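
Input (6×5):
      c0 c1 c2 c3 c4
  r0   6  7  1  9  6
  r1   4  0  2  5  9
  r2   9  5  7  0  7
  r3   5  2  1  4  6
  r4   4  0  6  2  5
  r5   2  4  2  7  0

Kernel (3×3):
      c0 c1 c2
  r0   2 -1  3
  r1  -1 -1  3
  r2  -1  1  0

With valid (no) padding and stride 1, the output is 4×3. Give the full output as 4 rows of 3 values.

Output[0,0]: The receptive field on the input at this output position is [6 7 1 / 4 0 2 / 9 5 7]. Elementwise product with the kernel and sum: 6·2 + 7·-1 + 1·3 + 4·-1 + 0·-1 + 2·3 + 9·-1 + 5·1.
Output[0,1]: The receptive field on the input at this output position is [7 1 9 / 0 2 5 / 5 7 0]. Elementwise product with the kernel and sum: 7·2 + 1·-1 + 9·3 + 0·-1 + 2·-1 + 5·3 + 5·-1 + 7·1.

6 55 24
18 0 43
26 18 44
27 13 28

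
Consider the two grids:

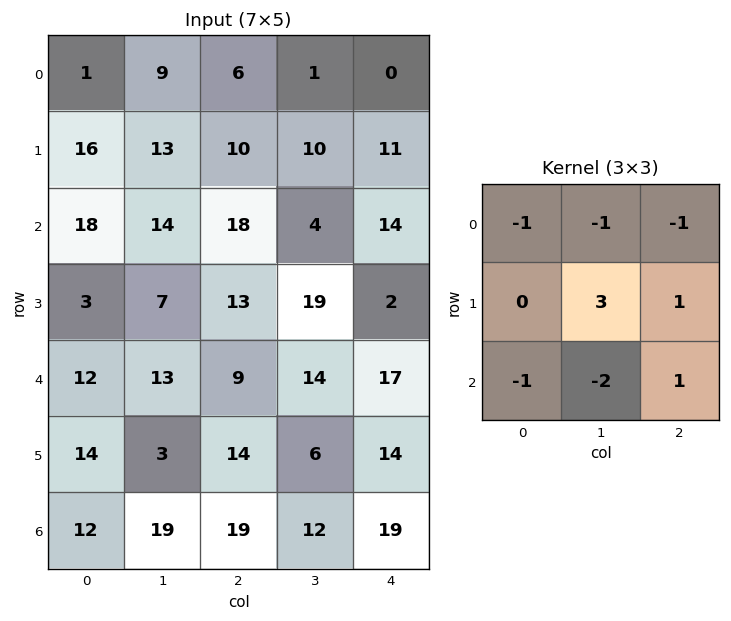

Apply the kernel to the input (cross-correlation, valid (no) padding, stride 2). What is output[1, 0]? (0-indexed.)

-45

The receptive field on the input at this output position is [18 14 18 / 3 7 13 / 12 13 9]. Elementwise product with the kernel and sum: 18·-1 + 14·-1 + 18·-1 + 7·3 + 13·1 + 12·-1 + 13·-2 + 9·1.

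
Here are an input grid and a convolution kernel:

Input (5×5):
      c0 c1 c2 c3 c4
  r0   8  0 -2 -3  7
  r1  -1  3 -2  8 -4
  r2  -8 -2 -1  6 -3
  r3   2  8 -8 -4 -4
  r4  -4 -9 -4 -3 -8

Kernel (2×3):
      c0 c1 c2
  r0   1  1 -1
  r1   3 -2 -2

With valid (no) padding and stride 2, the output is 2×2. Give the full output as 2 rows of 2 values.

Output[0,0]: The receptive field on the input at this output position is [8 0 -2 / -1 3 -2]. Elementwise product with the kernel and sum: 8·1 + 0·1 + -2·-1 + -1·3 + 3·-2 + -2·-2.

5 -26
-3 0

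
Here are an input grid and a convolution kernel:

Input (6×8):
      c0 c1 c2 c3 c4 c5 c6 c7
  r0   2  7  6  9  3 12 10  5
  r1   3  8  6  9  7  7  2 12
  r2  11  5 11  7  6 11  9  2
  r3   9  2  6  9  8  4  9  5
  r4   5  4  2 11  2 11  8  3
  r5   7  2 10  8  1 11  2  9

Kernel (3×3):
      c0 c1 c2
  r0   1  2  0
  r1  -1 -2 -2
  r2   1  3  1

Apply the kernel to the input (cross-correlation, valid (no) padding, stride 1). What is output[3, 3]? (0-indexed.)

The receptive field on the input at this output position is [9 8 4 / 11 2 11 / 8 1 11]. Elementwise product with the kernel and sum: 9·1 + 8·2 + 11·-1 + 2·-2 + 11·-2 + 8·1 + 1·3 + 11·1.

10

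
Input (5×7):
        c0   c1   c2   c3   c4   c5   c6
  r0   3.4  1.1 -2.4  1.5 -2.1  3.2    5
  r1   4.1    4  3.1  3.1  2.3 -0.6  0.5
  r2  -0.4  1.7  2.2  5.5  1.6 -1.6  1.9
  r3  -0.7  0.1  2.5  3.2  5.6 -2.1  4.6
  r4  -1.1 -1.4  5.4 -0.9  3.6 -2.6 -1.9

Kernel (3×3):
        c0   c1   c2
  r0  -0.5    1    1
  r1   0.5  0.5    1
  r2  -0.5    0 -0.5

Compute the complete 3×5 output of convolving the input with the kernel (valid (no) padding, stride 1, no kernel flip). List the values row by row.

3.25 1.6 4.1 0.5 8.85
7 10 5.25 1.55 -4.45
4.15 12.5 9.95 1.3 5

Output[0,0]: The receptive field on the input at this output position is [3.4 1.1 -2.4 / 4.1 4 3.1 / -0.4 1.7 2.2]. Elementwise product with the kernel and sum: 3.4·-0.5 + 1.1·1 + -2.4·1 + 4.1·0.5 + 4·0.5 + 3.1·1 + -0.4·-0.5 + 2.2·-0.5.
Output[0,1]: The receptive field on the input at this output position is [1.1 -2.4 1.5 / 4 3.1 3.1 / 1.7 2.2 5.5]. Elementwise product with the kernel and sum: 1.1·-0.5 + -2.4·1 + 1.5·1 + 4·0.5 + 3.1·0.5 + 3.1·1 + 1.7·-0.5 + 5.5·-0.5.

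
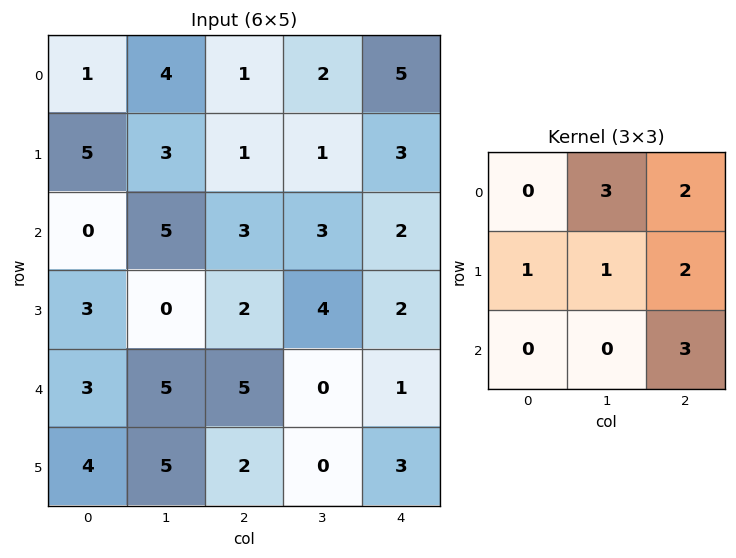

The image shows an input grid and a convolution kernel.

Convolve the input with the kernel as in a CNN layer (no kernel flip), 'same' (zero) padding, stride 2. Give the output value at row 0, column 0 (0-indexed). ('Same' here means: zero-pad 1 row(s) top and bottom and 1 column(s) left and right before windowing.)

The receptive field on the zero-padded input at this output position is [0 0 0 / 0 1 4 / 0 5 3]. Elementwise product with the kernel and sum: 0·3 + 0·2 + 0·1 + 1·1 + 4·2 + 3·3.

18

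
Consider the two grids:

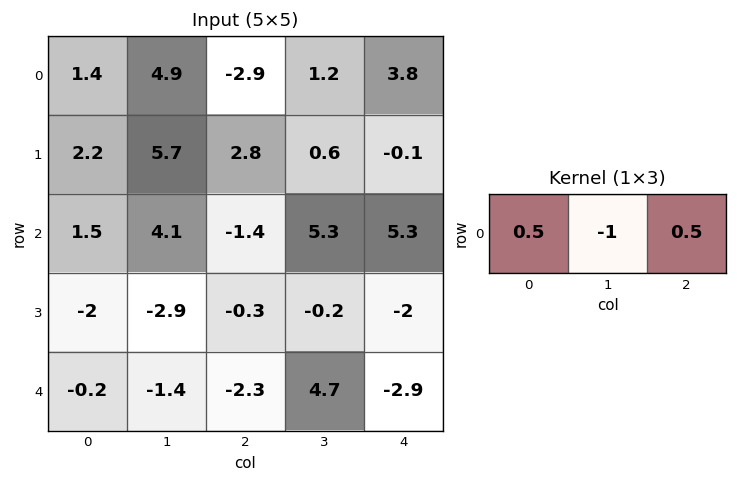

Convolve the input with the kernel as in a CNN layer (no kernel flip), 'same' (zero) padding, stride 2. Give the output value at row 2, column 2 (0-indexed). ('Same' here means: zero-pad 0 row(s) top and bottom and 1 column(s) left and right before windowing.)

5.25

The receptive field on the zero-padded input at this output position is [4.7 -2.9 0]. Elementwise product with the kernel and sum: 4.7·0.5 + -2.9·-1 + 0·0.5.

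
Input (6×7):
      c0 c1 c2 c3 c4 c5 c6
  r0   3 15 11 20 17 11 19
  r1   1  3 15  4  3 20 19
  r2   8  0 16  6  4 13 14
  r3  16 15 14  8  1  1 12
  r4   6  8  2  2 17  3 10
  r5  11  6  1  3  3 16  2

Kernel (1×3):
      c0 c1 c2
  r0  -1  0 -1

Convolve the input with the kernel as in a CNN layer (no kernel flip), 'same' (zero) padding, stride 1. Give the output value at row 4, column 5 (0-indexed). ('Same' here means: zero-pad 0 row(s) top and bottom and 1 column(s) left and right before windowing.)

-27

The receptive field on the zero-padded input at this output position is [17 3 10]. Elementwise product with the kernel and sum: 17·-1 + 10·-1.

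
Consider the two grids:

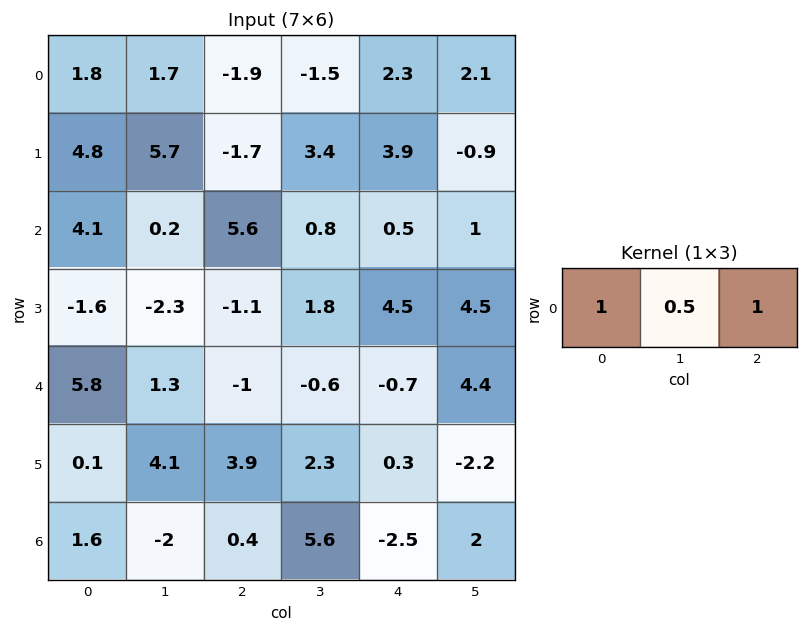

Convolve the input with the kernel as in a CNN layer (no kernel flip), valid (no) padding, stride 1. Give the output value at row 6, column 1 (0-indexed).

The receptive field on the input at this output position is [-2 0.4 5.6]. Elementwise product with the kernel and sum: -2·1 + 0.4·0.5 + 5.6·1.

3.8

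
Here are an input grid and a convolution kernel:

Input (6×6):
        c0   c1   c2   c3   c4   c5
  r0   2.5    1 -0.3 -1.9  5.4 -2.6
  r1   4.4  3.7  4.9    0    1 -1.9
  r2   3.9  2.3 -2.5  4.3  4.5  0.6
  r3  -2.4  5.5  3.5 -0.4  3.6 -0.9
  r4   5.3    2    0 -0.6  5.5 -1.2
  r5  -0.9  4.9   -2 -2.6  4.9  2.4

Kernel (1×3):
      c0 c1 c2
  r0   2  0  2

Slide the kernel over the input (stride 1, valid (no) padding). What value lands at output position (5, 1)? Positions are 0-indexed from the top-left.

The receptive field on the input at this output position is [4.9 -2 -2.6]. Elementwise product with the kernel and sum: 4.9·2 + -2.6·2.

4.6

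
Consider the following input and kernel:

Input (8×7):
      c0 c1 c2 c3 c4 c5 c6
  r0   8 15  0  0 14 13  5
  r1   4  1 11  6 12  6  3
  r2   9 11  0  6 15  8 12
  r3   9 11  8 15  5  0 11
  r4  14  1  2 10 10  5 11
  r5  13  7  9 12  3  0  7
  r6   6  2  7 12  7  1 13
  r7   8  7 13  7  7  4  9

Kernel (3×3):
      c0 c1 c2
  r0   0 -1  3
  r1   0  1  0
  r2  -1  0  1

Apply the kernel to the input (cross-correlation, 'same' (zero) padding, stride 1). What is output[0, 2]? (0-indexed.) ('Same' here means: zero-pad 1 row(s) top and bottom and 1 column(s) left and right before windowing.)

5

The receptive field on the zero-padded input at this output position is [0 0 0 / 15 0 0 / 1 11 6]. Elementwise product with the kernel and sum: 0·-1 + 0·3 + 0·1 + 1·-1 + 6·1.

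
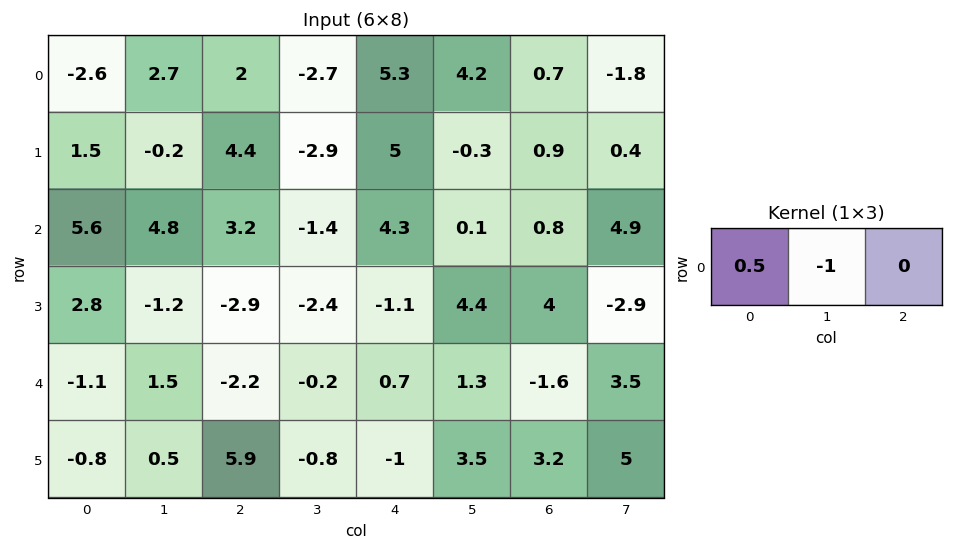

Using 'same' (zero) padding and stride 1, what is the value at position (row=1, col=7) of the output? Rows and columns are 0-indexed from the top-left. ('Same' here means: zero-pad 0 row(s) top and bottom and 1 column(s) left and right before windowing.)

The receptive field on the zero-padded input at this output position is [0.9 0.4 0]. Elementwise product with the kernel and sum: 0.9·0.5 + 0.4·-1.

0.05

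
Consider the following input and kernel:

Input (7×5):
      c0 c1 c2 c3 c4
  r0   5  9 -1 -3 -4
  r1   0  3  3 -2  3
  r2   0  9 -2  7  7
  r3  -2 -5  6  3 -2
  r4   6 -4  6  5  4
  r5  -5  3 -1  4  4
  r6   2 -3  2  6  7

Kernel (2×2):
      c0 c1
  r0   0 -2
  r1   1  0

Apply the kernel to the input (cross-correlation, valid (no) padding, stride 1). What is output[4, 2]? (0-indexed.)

-11

The receptive field on the input at this output position is [6 5 / -1 4]. Elementwise product with the kernel and sum: 5·-2 + -1·1.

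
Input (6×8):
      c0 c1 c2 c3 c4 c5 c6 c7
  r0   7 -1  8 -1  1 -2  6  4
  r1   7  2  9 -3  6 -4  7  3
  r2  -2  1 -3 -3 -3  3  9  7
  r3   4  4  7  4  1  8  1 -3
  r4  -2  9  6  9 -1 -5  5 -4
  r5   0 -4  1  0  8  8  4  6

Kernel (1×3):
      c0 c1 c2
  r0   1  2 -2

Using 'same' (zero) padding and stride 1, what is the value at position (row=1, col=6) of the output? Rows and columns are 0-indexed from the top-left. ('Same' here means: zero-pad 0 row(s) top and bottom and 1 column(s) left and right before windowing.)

4

The receptive field on the zero-padded input at this output position is [-4 7 3]. Elementwise product with the kernel and sum: -4·1 + 7·2 + 3·-2.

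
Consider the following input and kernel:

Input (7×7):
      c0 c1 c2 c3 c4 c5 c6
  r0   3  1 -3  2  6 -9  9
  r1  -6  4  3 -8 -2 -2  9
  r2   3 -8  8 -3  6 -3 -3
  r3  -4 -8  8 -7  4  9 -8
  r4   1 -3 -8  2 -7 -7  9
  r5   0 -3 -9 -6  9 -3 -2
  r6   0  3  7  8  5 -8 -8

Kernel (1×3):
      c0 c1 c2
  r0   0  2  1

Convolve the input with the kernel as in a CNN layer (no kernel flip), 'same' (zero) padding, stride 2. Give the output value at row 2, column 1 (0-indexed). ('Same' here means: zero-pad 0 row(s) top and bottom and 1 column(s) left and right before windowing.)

-14

The receptive field on the zero-padded input at this output position is [-3 -8 2]. Elementwise product with the kernel and sum: -8·2 + 2·1.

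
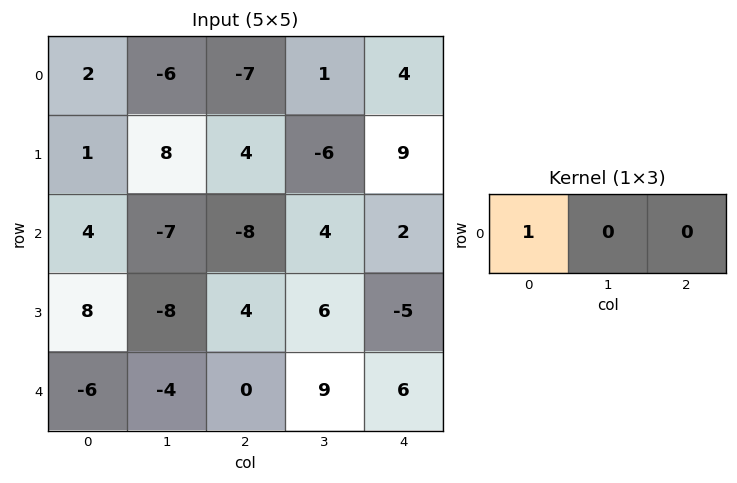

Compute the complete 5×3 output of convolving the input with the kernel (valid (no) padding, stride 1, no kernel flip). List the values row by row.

2 -6 -7
1 8 4
4 -7 -8
8 -8 4
-6 -4 0

Output[0,0]: The receptive field on the input at this output position is [2 -6 -7]. Elementwise product with the kernel and sum: 2·1.
Output[0,1]: The receptive field on the input at this output position is [-6 -7 1]. Elementwise product with the kernel and sum: -6·1.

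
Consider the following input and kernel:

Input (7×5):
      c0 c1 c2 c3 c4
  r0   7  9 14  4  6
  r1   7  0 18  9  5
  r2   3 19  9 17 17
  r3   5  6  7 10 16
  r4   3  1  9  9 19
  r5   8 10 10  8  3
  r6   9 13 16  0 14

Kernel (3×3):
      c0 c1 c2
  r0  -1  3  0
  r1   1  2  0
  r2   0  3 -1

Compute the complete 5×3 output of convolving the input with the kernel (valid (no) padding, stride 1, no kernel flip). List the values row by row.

75 79 68
45 102 66
65 46 77
38 56 71
51 104 30

Output[0,0]: The receptive field on the input at this output position is [7 9 14 / 7 0 18 / 3 19 9]. Elementwise product with the kernel and sum: 7·-1 + 9·3 + 7·1 + 0·2 + 19·3 + 9·-1.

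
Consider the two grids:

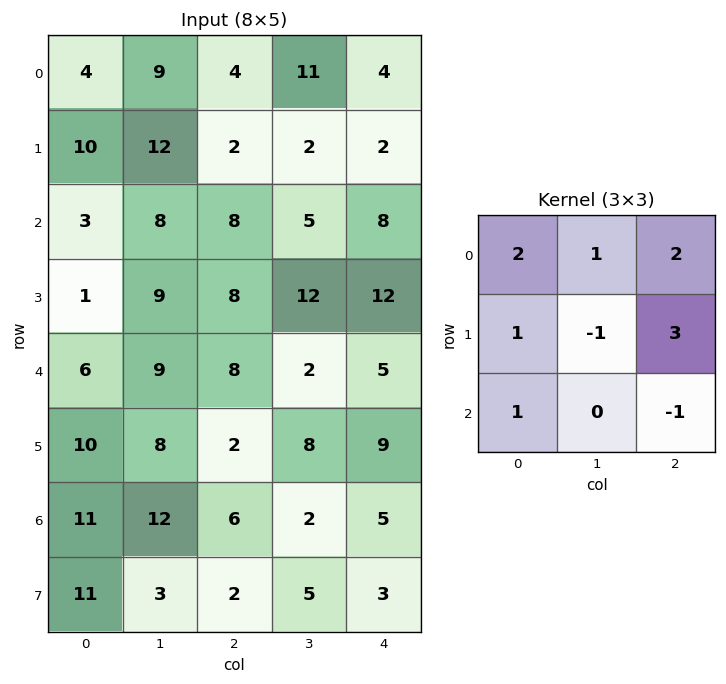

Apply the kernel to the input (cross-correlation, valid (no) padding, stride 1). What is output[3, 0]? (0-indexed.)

56

The receptive field on the input at this output position is [1 9 8 / 6 9 8 / 10 8 2]. Elementwise product with the kernel and sum: 1·2 + 9·1 + 8·2 + 6·1 + 9·-1 + 8·3 + 10·1 + 2·-1.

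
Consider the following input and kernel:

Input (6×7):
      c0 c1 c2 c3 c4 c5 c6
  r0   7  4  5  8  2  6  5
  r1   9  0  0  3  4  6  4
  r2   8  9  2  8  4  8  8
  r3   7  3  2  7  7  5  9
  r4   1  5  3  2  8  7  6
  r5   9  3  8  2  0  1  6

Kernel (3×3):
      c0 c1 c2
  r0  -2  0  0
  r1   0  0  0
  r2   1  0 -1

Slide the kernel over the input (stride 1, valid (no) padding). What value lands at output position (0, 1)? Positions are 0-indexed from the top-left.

The receptive field on the input at this output position is [4 5 8 / 0 0 3 / 9 2 8]. Elementwise product with the kernel and sum: 4·-2 + 9·1 + 8·-1.

-7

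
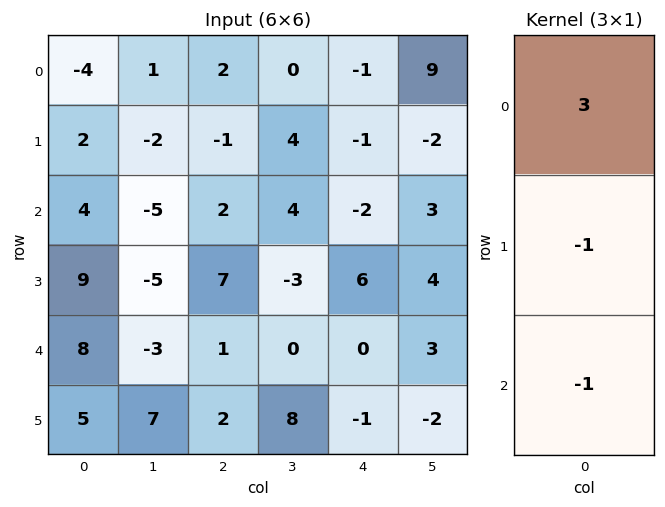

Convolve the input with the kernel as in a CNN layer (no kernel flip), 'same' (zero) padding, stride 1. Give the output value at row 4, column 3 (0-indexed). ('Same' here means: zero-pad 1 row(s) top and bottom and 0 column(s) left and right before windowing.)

The receptive field on the zero-padded input at this output position is [-3 / 0 / 8]. Elementwise product with the kernel and sum: -3·3 + 0·-1 + 8·-1.

-17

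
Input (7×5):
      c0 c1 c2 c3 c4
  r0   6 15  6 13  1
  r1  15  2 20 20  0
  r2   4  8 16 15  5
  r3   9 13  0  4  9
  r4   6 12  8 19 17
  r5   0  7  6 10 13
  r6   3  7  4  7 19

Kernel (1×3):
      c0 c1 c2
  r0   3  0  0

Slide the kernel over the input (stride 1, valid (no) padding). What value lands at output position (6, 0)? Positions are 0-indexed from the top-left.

The receptive field on the input at this output position is [3 7 4]. Elementwise product with the kernel and sum: 3·3.

9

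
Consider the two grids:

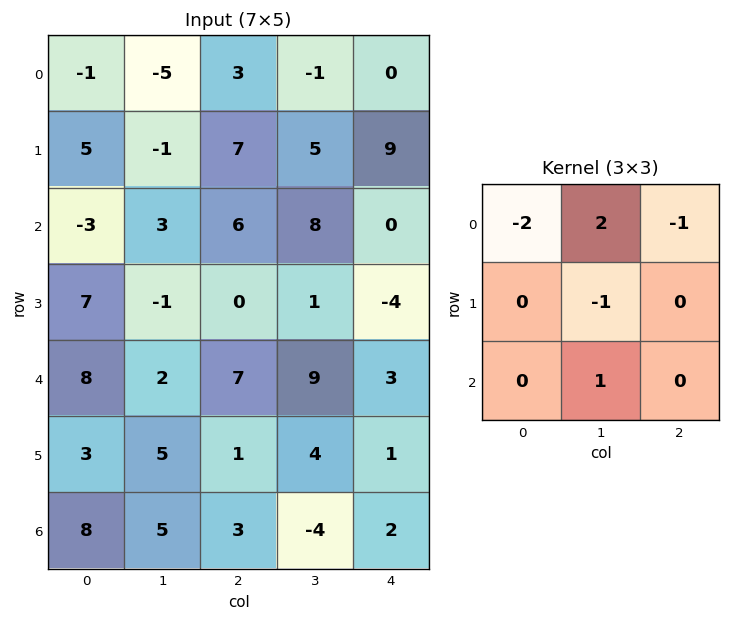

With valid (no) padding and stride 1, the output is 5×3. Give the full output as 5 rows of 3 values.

Output[0,0]: The receptive field on the input at this output position is [-1 -5 3 / 5 -1 7 / -3 3 6]. Elementwise product with the kernel and sum: -1·-2 + -5·2 + 3·-1 + -1·-1 + 3·1.

-7 16 -5
-23 5 -20
9 5 12
-13 -5 1
-19 3 -7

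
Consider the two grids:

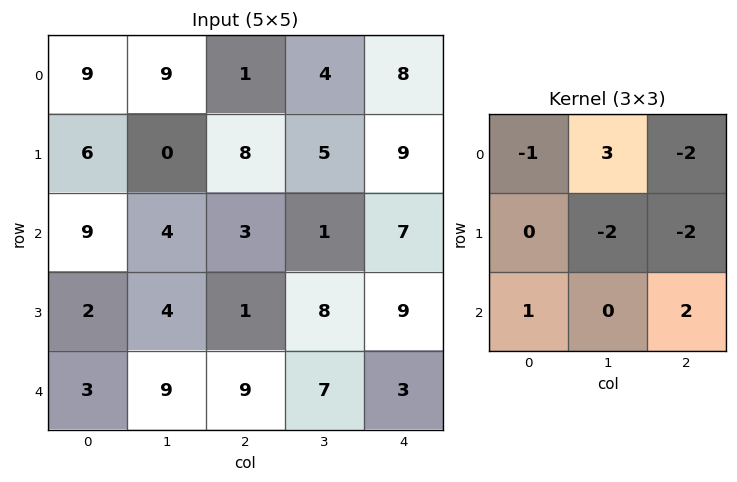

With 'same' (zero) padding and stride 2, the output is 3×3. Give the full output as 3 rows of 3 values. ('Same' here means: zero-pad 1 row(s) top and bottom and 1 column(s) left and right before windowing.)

-36 0 -11
0 26 16
-26 -49 13

Output[0,0]: The receptive field on the zero-padded input at this output position is [0 0 0 / 0 9 9 / 0 6 0]. Elementwise product with the kernel and sum: 0·-1 + 0·3 + 0·-2 + 9·-2 + 9·-2 + 0·1 + 0·2.
Output[0,1]: The receptive field on the zero-padded input at this output position is [0 0 0 / 9 1 4 / 0 8 5]. Elementwise product with the kernel and sum: 0·-1 + 0·3 + 0·-2 + 1·-2 + 4·-2 + 0·1 + 5·2.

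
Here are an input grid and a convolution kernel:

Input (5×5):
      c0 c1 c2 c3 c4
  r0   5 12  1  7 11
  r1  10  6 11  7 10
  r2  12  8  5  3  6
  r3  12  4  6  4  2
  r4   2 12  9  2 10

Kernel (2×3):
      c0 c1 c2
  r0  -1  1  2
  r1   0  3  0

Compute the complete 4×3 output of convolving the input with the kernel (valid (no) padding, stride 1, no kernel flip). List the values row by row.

Output[0,0]: The receptive field on the input at this output position is [5 12 1 / 10 6 11]. Elementwise product with the kernel and sum: 5·-1 + 12·1 + 1·2 + 6·3.
Output[0,1]: The receptive field on the input at this output position is [12 1 7 / 6 11 7]. Elementwise product with the kernel and sum: 12·-1 + 1·1 + 7·2 + 11·3.

27 36 49
42 34 25
18 21 22
40 37 8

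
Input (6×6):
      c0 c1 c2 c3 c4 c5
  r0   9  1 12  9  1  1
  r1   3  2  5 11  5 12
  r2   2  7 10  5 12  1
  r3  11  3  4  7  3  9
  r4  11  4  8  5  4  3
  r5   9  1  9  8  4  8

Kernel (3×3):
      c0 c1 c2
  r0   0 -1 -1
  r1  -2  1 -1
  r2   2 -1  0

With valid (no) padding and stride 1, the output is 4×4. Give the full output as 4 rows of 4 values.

-25 -27 1 -33
5 -23 -42 -5
-22 -24 -10 -27
-16 -23 -15 -9

Output[0,0]: The receptive field on the input at this output position is [9 1 12 / 3 2 5 / 2 7 10]. Elementwise product with the kernel and sum: 1·-1 + 12·-1 + 3·-2 + 2·1 + 5·-1 + 2·2 + 7·-1.
Output[0,1]: The receptive field on the input at this output position is [1 12 9 / 2 5 11 / 7 10 5]. Elementwise product with the kernel and sum: 12·-1 + 9·-1 + 2·-2 + 5·1 + 11·-1 + 7·2 + 10·-1.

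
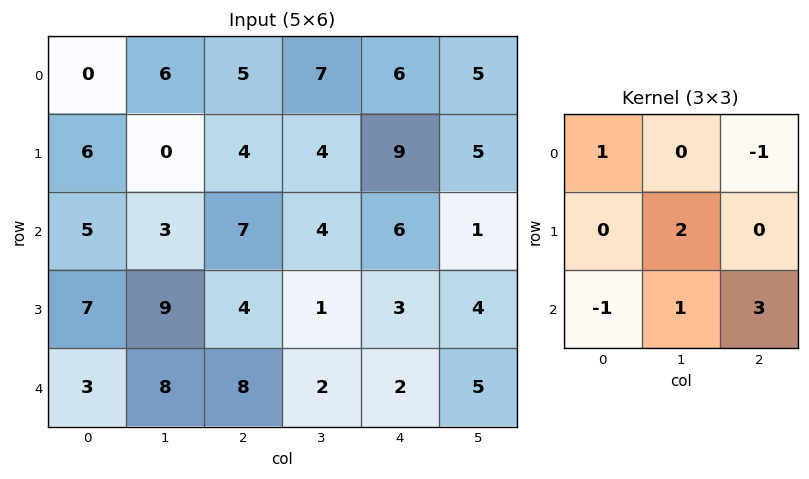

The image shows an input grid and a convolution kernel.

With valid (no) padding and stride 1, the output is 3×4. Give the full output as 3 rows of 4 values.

Output[0,0]: The receptive field on the input at this output position is [0 6 5 / 6 0 4 / 5 3 7]. Elementwise product with the kernel and sum: 0·1 + 5·-1 + 0·2 + 5·-1 + 3·1 + 7·3.

14 23 22 25
22 8 9 25
45 13 3 24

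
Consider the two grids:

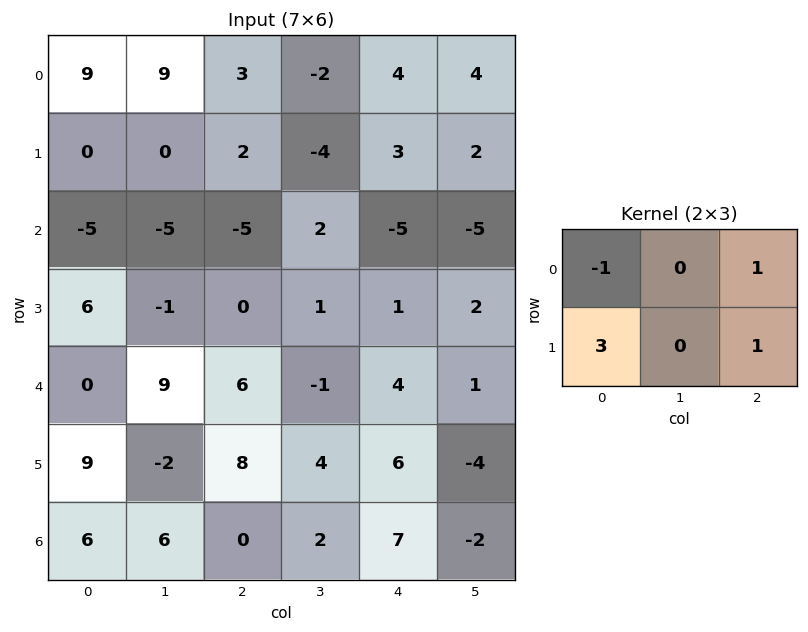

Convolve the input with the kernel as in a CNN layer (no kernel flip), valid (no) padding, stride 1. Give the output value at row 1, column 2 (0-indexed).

-19

The receptive field on the input at this output position is [2 -4 3 / -5 2 -5]. Elementwise product with the kernel and sum: 2·-1 + 3·1 + -5·3 + -5·1.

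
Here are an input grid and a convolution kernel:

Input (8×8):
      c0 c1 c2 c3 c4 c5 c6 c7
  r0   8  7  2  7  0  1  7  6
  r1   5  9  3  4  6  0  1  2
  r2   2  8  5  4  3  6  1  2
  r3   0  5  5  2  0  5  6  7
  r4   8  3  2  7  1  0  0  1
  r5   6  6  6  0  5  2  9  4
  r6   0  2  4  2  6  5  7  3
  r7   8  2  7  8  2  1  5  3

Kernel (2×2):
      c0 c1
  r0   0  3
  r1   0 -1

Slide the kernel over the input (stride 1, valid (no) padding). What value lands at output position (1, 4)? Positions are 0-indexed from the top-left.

The receptive field on the input at this output position is [6 0 / 3 6]. Elementwise product with the kernel and sum: 0·3 + 6·-1.

-6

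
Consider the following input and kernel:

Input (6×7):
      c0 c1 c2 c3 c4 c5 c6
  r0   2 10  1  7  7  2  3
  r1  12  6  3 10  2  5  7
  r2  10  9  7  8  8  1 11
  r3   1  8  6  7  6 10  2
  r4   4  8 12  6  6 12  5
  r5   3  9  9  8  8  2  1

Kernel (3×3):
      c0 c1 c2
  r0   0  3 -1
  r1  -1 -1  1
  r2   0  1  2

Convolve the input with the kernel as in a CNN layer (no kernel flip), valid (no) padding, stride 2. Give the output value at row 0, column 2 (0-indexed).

26

The receptive field on the input at this output position is [7 2 3 / 2 5 7 / 8 1 11]. Elementwise product with the kernel and sum: 2·3 + 3·-1 + 2·-1 + 5·-1 + 7·1 + 1·1 + 11·2.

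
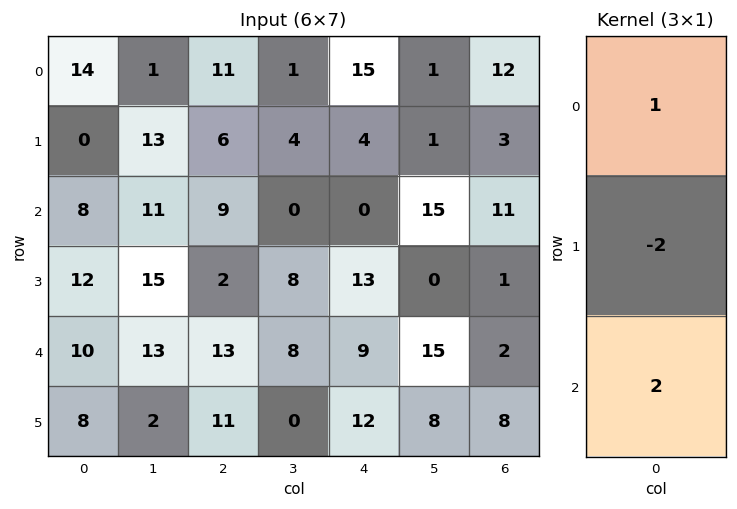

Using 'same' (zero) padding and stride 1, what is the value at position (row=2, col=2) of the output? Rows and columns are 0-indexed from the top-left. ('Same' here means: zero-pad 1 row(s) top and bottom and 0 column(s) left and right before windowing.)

-8

The receptive field on the zero-padded input at this output position is [6 / 9 / 2]. Elementwise product with the kernel and sum: 6·1 + 9·-2 + 2·2.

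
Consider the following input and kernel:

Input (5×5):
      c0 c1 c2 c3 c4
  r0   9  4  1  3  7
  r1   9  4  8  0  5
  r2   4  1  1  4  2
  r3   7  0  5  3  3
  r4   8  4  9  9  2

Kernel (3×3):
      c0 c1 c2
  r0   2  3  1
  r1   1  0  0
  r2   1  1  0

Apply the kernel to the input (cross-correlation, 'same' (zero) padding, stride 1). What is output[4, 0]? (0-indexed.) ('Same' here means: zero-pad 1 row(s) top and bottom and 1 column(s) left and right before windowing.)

21

The receptive field on the zero-padded input at this output position is [0 7 0 / 0 8 4 / 0 0 0]. Elementwise product with the kernel and sum: 0·2 + 7·3 + 0·1 + 0·1 + 0·1 + 0·1.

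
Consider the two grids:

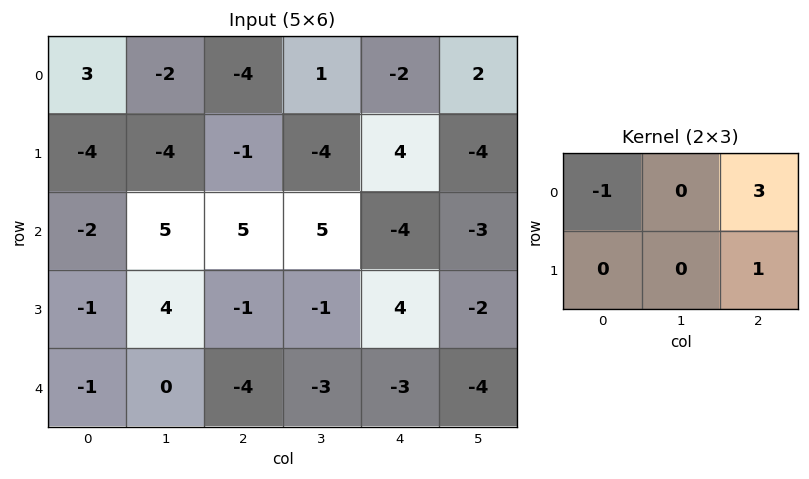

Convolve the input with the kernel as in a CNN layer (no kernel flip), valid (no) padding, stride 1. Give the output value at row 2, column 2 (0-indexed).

-13

The receptive field on the input at this output position is [5 5 -4 / -1 -1 4]. Elementwise product with the kernel and sum: 5·-1 + -4·3 + 4·1.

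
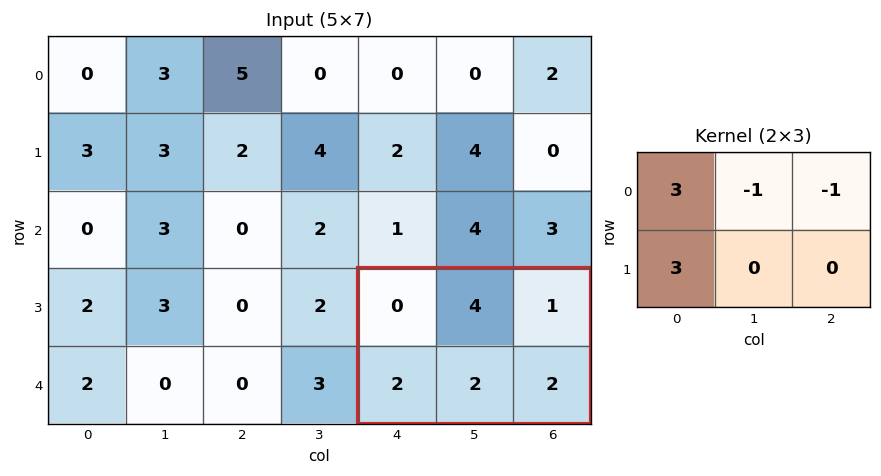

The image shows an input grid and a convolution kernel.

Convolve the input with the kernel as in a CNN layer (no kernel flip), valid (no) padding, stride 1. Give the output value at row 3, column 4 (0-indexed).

The receptive field on the input at this output position is [0 4 1 / 2 2 2]. Elementwise product with the kernel and sum: 0·3 + 4·-1 + 1·-1 + 2·3.

1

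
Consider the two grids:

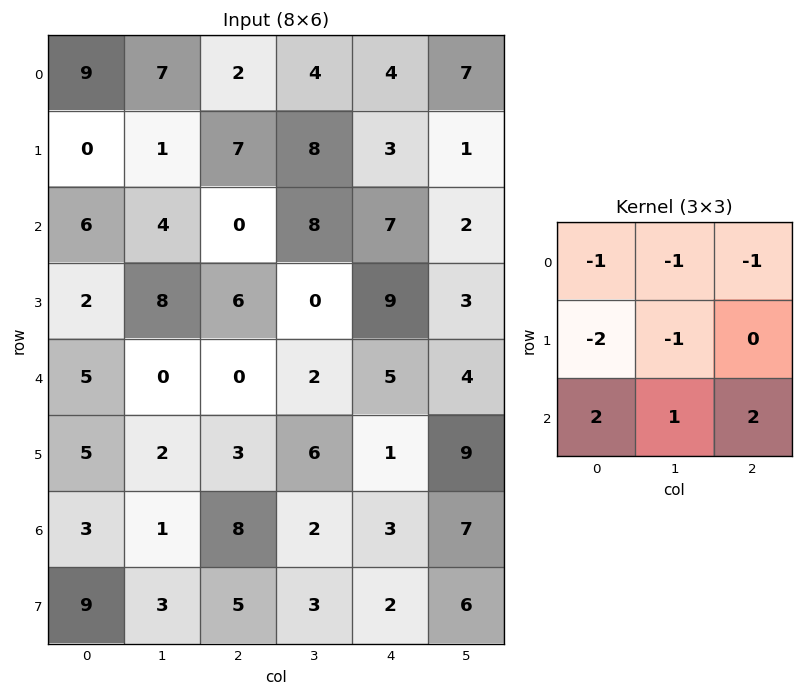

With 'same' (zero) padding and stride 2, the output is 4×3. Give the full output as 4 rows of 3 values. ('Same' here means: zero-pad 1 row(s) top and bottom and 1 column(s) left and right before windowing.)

-7 9 9
11 -2 -20
-6 5 10
5 -4 -3

Output[0,0]: The receptive field on the zero-padded input at this output position is [0 0 0 / 0 9 7 / 0 0 1]. Elementwise product with the kernel and sum: 0·-1 + 0·-1 + 0·-1 + 0·-2 + 9·-1 + 0·2 + 0·1 + 1·2.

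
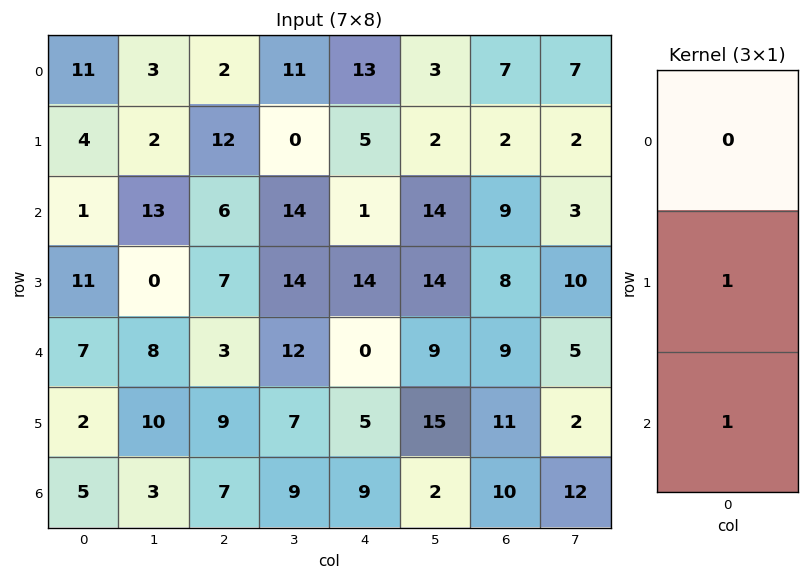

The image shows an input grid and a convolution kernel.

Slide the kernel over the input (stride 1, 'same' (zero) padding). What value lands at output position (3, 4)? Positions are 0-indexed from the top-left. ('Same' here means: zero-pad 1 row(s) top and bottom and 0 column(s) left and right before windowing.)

14

The receptive field on the zero-padded input at this output position is [1 / 14 / 0]. Elementwise product with the kernel and sum: 14·1 + 0·1.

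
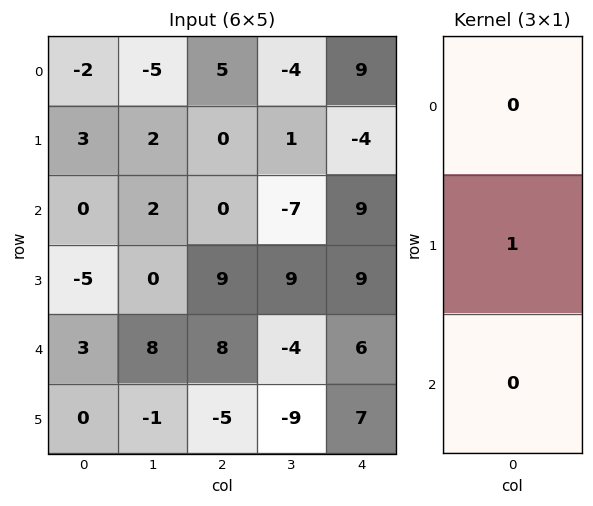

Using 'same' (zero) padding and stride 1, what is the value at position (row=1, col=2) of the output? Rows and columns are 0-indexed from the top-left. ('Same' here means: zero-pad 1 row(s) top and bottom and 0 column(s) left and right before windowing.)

0

The receptive field on the zero-padded input at this output position is [5 / 0 / 0]. Elementwise product with the kernel and sum: 0·1.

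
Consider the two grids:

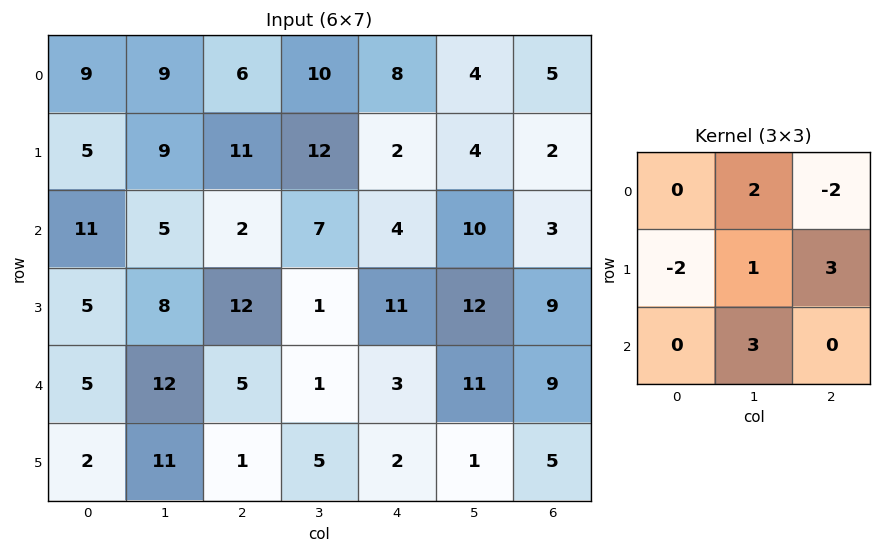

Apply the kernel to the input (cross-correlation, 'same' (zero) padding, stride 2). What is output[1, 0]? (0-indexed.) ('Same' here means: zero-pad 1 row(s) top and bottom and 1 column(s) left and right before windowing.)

33

The receptive field on the zero-padded input at this output position is [0 5 9 / 0 11 5 / 0 5 8]. Elementwise product with the kernel and sum: 5·2 + 9·-2 + 0·-2 + 11·1 + 5·3 + 5·3.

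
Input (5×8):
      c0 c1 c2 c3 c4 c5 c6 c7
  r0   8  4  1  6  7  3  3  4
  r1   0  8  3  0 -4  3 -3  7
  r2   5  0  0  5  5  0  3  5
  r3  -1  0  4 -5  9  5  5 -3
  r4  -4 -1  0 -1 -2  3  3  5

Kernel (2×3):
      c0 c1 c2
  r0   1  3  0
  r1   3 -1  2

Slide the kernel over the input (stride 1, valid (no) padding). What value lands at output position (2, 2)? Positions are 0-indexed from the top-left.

50

The receptive field on the input at this output position is [0 5 5 / 4 -5 9]. Elementwise product with the kernel and sum: 0·1 + 5·3 + 4·3 + -5·-1 + 9·2.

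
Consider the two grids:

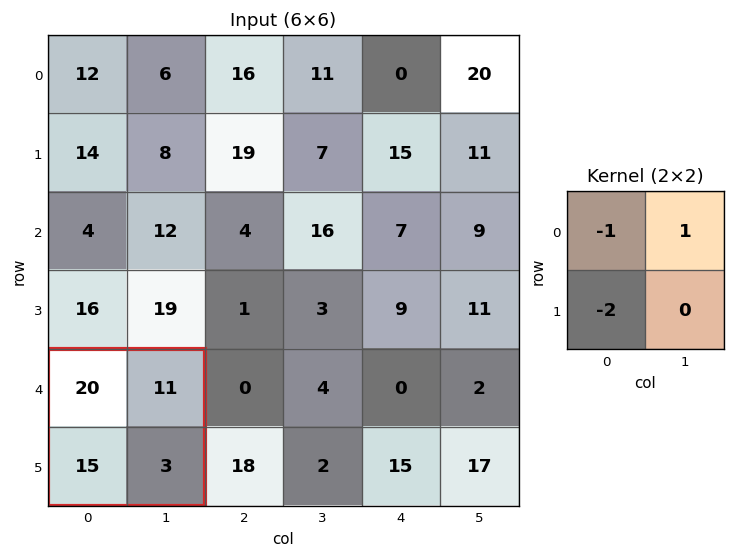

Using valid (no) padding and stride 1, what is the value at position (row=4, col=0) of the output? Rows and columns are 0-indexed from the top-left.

The receptive field on the input at this output position is [20 11 / 15 3]. Elementwise product with the kernel and sum: 20·-1 + 11·1 + 15·-2.

-39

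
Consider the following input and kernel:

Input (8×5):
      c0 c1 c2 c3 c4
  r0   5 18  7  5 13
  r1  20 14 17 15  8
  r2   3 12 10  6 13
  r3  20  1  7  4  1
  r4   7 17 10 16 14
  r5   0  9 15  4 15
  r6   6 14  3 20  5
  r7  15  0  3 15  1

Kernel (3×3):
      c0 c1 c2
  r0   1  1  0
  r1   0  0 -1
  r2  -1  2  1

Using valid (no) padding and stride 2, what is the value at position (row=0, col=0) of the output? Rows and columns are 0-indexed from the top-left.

The receptive field on the input at this output position is [5 18 7 / 20 14 17 / 3 12 10]. Elementwise product with the kernel and sum: 5·1 + 18·1 + 17·-1 + 3·-1 + 12·2 + 10·1.

37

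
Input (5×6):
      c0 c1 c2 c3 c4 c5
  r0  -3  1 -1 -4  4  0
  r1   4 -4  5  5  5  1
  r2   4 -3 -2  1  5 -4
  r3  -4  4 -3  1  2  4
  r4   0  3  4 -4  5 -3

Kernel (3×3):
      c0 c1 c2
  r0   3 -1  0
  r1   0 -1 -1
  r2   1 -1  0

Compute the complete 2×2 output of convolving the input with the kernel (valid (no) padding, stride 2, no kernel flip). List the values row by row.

-4 -12
11 -2

Output[0,0]: The receptive field on the input at this output position is [-3 1 -1 / 4 -4 5 / 4 -3 -2]. Elementwise product with the kernel and sum: -3·3 + 1·-1 + -4·-1 + 5·-1 + 4·1 + -3·-1.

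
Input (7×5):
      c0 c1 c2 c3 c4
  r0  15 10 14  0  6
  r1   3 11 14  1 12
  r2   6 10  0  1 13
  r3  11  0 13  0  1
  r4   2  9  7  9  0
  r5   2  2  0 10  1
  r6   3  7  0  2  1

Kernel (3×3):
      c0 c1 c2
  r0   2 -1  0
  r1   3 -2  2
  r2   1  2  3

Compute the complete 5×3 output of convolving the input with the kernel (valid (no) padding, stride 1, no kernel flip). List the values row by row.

61 26 133
43 66 67
102 44 65
30 50 52
14 50 -6

Output[0,0]: The receptive field on the input at this output position is [15 10 14 / 3 11 14 / 6 10 0]. Elementwise product with the kernel and sum: 15·2 + 10·-1 + 3·3 + 11·-2 + 14·2 + 6·1 + 10·2 + 0·3.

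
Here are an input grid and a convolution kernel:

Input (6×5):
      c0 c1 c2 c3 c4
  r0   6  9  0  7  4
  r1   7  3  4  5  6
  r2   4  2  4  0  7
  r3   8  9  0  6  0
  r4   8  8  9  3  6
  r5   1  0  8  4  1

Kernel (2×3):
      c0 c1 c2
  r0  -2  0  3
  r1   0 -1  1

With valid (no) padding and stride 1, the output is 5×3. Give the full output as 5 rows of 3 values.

Output[0,0]: The receptive field on the input at this output position is [6 9 0 / 7 3 4]. Elementwise product with the kernel and sum: 6·-2 + 0·3 + 3·-1 + 4·1.

-11 4 13
0 5 17
-5 2 7
-15 -6 3
19 -11 -3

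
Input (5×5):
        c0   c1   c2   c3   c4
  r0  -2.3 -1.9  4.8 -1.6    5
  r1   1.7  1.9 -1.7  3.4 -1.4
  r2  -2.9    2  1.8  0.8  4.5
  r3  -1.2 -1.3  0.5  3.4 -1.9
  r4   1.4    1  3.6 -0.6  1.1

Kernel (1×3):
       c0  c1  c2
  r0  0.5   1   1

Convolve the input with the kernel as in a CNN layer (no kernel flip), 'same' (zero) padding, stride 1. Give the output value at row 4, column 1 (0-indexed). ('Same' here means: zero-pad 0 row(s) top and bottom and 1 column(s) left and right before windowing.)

5.3

The receptive field on the zero-padded input at this output position is [1.4 1 3.6]. Elementwise product with the kernel and sum: 1.4·0.5 + 1·1 + 3.6·1.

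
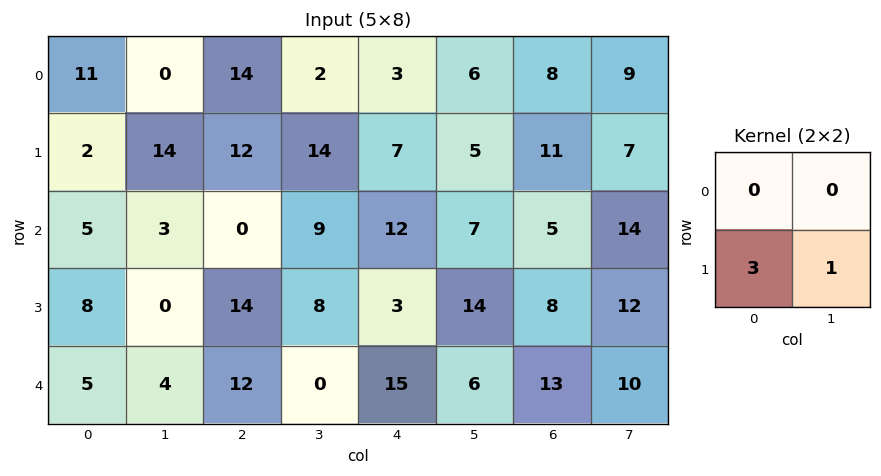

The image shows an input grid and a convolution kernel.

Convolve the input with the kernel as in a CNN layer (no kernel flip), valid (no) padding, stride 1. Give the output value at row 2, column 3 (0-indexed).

27

The receptive field on the input at this output position is [9 12 / 8 3]. Elementwise product with the kernel and sum: 8·3 + 3·1.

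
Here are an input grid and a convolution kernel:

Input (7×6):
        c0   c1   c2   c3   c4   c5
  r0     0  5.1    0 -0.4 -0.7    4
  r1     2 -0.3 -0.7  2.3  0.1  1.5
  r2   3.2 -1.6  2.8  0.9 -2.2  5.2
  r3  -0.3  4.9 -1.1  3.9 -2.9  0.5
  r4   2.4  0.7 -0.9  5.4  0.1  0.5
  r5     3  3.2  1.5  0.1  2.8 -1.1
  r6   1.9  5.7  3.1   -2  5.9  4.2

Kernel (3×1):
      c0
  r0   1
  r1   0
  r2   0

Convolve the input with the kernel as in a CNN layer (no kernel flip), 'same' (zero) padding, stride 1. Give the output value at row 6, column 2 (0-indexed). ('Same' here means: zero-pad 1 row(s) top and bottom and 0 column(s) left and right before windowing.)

The receptive field on the zero-padded input at this output position is [1.5 / 3.1 / 0]. Elementwise product with the kernel and sum: 1.5·1.

1.5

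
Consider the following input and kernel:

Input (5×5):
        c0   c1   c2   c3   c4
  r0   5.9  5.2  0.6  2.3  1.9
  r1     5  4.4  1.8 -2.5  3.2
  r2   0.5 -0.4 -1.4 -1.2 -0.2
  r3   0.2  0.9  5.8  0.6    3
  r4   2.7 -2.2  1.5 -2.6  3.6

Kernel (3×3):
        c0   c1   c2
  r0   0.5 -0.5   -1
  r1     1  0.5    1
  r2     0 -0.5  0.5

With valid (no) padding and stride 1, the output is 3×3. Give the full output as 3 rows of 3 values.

Output[0,0]: The receptive field on the input at this output position is [5.9 5.2 0.6 / 5 4.4 1.8 / 0.5 -0.4 -1.4]. Elementwise product with the kernel and sum: 5.9·0.5 + 5.2·-0.5 + 0.6·-1 + 5·1 + 4.4·0.5 + 1.8·1 + -0.4·-0.5 + -1.4·0.5.

8.25 2.9 1.5
-0.15 -1.1 -2.05
10.15 4.05 12.3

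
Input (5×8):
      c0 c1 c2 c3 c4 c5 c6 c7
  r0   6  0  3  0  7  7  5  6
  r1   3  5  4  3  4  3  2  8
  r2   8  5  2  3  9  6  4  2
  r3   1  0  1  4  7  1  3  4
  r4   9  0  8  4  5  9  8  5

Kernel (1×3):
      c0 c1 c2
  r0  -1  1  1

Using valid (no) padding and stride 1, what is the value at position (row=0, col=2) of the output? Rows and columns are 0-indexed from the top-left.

The receptive field on the input at this output position is [3 0 7]. Elementwise product with the kernel and sum: 3·-1 + 0·1 + 7·1.

4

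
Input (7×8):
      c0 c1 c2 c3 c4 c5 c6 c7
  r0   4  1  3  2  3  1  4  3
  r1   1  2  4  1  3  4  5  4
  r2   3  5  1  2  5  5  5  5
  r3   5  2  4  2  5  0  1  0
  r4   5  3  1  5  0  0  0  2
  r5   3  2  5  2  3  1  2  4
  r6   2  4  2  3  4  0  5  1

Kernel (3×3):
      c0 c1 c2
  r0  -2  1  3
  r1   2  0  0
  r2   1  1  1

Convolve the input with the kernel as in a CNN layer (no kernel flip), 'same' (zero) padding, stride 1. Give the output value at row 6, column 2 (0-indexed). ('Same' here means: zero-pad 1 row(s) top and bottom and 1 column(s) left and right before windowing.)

The receptive field on the zero-padded input at this output position is [2 5 2 / 4 2 3 / 0 0 0]. Elementwise product with the kernel and sum: 2·-2 + 5·1 + 2·3 + 4·2 + 0·1 + 0·1 + 0·1.

15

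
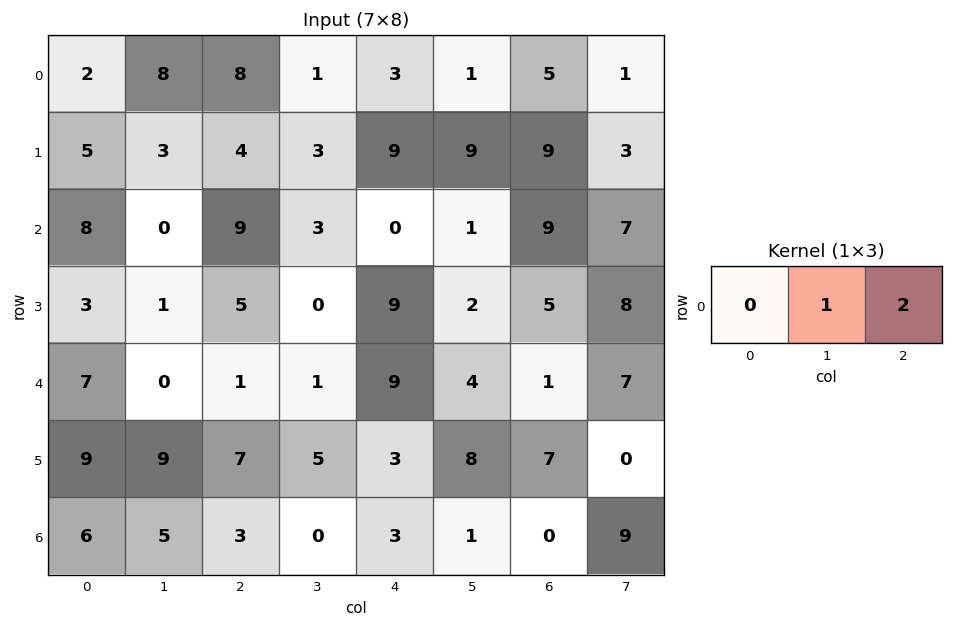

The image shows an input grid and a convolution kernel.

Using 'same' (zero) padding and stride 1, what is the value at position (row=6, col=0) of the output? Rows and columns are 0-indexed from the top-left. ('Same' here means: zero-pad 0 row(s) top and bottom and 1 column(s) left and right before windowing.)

16

The receptive field on the zero-padded input at this output position is [0 6 5]. Elementwise product with the kernel and sum: 6·1 + 5·2.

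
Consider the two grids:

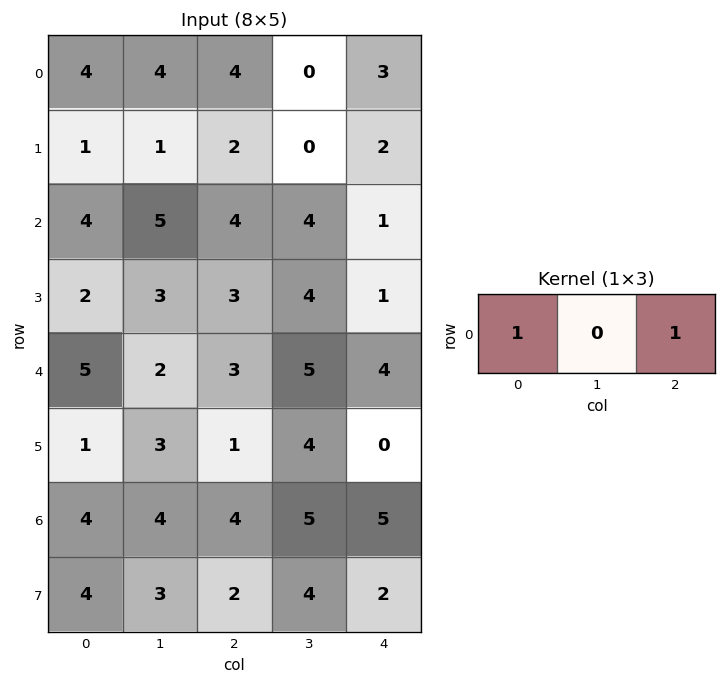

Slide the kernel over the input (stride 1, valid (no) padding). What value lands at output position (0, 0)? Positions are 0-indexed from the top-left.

The receptive field on the input at this output position is [4 4 4]. Elementwise product with the kernel and sum: 4·1 + 4·1.

8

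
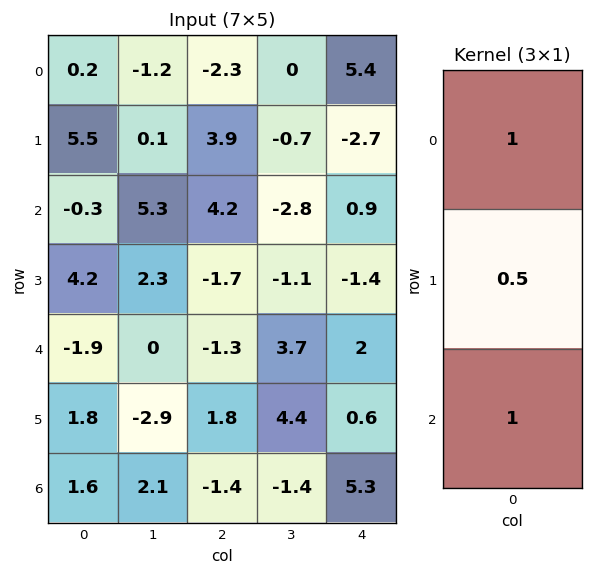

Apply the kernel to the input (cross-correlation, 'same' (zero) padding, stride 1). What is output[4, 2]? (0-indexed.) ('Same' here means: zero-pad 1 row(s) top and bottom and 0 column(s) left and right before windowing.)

-0.55

The receptive field on the zero-padded input at this output position is [-1.7 / -1.3 / 1.8]. Elementwise product with the kernel and sum: -1.7·1 + -1.3·0.5 + 1.8·1.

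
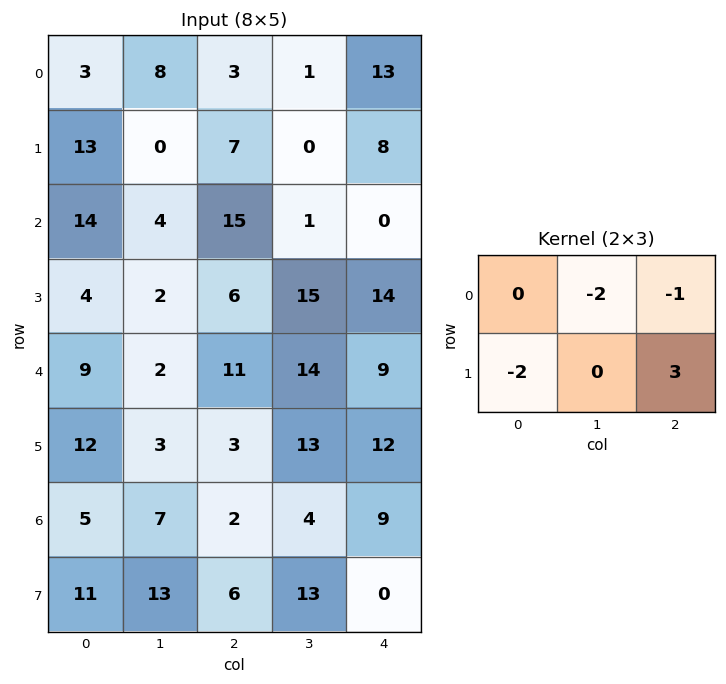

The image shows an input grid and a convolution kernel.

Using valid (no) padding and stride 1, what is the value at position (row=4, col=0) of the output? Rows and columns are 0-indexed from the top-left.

-30

The receptive field on the input at this output position is [9 2 11 / 12 3 3]. Elementwise product with the kernel and sum: 2·-2 + 11·-1 + 12·-2 + 3·3.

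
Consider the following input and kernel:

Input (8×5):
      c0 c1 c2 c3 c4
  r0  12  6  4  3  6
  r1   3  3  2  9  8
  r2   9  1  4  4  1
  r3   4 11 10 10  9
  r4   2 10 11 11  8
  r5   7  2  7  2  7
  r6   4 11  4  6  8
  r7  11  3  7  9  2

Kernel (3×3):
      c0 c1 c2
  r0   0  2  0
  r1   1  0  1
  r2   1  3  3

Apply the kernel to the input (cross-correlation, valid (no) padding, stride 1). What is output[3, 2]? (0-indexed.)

73

The receptive field on the input at this output position is [10 10 9 / 11 11 8 / 7 2 7]. Elementwise product with the kernel and sum: 10·2 + 11·1 + 8·1 + 7·1 + 2·3 + 7·3.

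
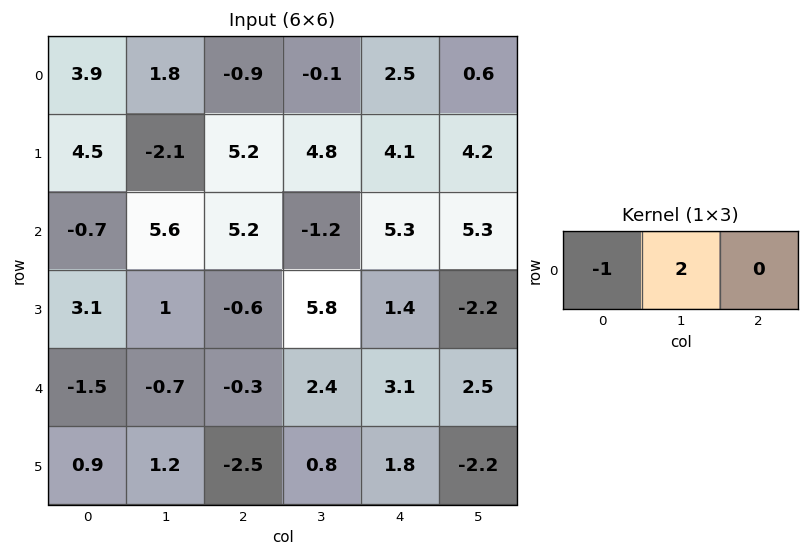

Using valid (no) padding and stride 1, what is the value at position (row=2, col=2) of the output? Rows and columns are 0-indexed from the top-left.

-7.6

The receptive field on the input at this output position is [5.2 -1.2 5.3]. Elementwise product with the kernel and sum: 5.2·-1 + -1.2·2.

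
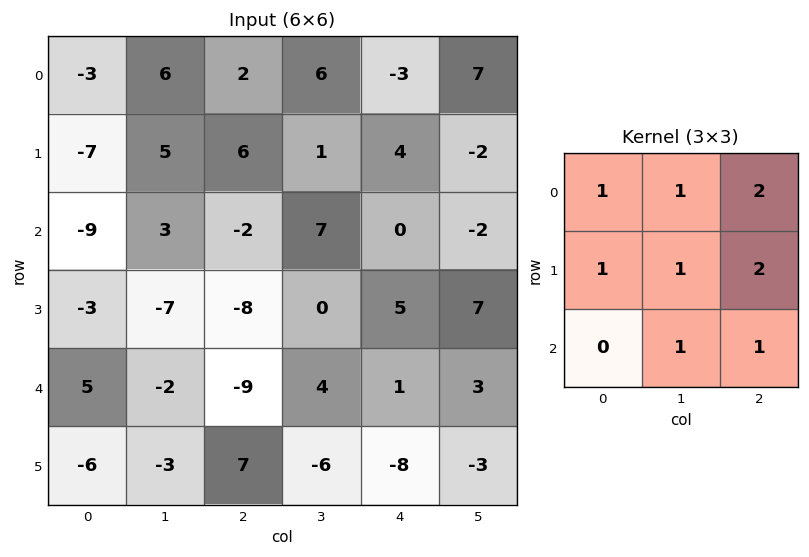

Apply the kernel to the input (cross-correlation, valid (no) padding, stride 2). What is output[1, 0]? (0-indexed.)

-47

The receptive field on the input at this output position is [-9 3 -2 / -3 -7 -8 / 5 -2 -9]. Elementwise product with the kernel and sum: -9·1 + 3·1 + -2·2 + -3·1 + -7·1 + -8·2 + -2·1 + -9·1.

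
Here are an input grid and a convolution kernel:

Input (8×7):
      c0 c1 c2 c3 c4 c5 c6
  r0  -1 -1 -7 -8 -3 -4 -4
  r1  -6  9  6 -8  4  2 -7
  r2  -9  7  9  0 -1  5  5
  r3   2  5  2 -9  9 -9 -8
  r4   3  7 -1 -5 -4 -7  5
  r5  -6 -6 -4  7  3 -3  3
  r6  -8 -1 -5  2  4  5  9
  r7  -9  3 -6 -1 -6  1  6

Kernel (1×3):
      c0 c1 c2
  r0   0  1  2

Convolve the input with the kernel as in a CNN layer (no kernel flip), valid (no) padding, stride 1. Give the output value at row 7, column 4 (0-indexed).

The receptive field on the input at this output position is [-6 1 6]. Elementwise product with the kernel and sum: 1·1 + 6·2.

13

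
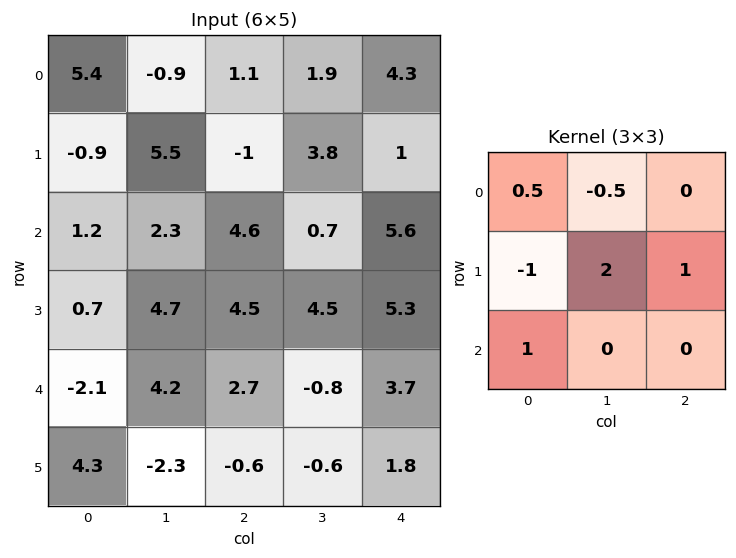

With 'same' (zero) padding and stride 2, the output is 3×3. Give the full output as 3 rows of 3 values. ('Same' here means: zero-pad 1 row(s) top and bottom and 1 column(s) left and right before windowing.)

9.9 10.5 10.5
5.15 15.55 16.4
-0.35 -1.8 7.2

Output[0,0]: The receptive field on the zero-padded input at this output position is [0 0 0 / 0 5.4 -0.9 / 0 -0.9 5.5]. Elementwise product with the kernel and sum: 0·0.5 + 0·-0.5 + 0·-1 + 5.4·2 + -0.9·1 + 0·1.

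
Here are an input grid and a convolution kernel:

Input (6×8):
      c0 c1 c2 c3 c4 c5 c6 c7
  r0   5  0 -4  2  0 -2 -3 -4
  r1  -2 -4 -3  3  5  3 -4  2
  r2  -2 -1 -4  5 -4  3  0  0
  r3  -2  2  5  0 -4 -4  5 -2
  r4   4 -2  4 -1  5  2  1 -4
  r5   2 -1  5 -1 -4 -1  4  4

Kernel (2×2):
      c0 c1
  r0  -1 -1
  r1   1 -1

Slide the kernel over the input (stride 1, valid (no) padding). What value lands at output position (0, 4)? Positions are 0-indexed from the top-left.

The receptive field on the input at this output position is [0 -2 / 5 3]. Elementwise product with the kernel and sum: 0·-1 + -2·-1 + 5·1 + 3·-1.

4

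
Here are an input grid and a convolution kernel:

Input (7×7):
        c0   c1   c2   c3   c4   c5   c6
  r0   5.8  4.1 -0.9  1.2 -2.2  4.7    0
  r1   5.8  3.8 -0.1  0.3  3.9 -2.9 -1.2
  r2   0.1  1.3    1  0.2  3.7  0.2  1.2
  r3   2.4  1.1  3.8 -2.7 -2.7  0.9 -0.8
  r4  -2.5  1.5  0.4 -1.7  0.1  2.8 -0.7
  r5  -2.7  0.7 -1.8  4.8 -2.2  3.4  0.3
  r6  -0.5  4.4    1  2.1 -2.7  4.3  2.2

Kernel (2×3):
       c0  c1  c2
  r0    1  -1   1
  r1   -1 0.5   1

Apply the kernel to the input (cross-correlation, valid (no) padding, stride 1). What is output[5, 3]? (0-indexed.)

11.25

The receptive field on the input at this output position is [4.8 -2.2 3.4 / 2.1 -2.7 4.3]. Elementwise product with the kernel and sum: 4.8·1 + -2.2·-1 + 3.4·1 + 2.1·-1 + -2.7·0.5 + 4.3·1.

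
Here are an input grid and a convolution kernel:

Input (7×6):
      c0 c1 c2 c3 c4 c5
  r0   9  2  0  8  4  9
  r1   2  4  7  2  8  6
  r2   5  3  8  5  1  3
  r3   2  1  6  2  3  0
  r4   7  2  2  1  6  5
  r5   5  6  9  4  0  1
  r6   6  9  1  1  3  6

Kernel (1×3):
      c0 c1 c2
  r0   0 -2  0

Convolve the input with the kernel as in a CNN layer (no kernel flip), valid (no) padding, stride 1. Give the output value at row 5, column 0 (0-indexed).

The receptive field on the input at this output position is [5 6 9]. Elementwise product with the kernel and sum: 6·-2.

-12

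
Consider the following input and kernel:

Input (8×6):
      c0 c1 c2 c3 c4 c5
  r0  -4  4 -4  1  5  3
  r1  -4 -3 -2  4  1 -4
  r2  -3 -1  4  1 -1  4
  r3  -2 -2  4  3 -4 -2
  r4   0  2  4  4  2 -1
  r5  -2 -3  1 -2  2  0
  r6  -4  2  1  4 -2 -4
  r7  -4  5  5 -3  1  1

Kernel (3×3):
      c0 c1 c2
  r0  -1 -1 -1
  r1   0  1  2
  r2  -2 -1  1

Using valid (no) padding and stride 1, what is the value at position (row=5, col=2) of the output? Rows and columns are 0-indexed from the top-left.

The receptive field on the input at this output position is [1 -2 2 / 1 4 -2 / 5 -3 1]. Elementwise product with the kernel and sum: 1·-1 + -2·-1 + 2·-1 + 4·1 + -2·2 + 5·-2 + -3·-1 + 1·1.

-7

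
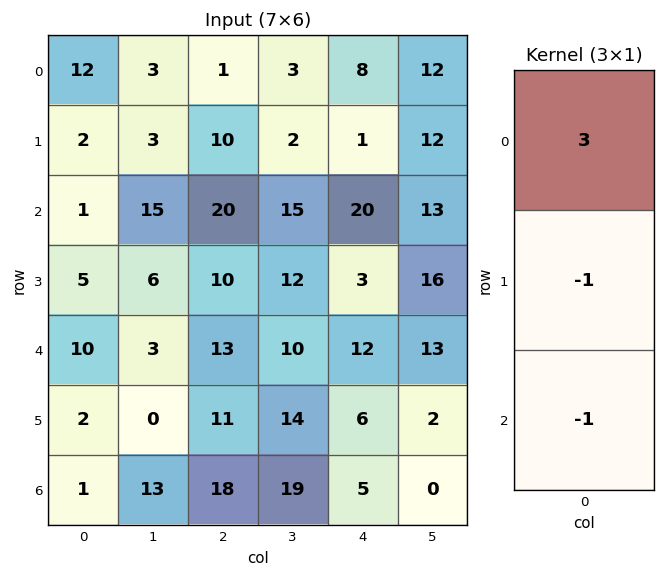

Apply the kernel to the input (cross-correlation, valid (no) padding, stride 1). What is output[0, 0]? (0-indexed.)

33

The receptive field on the input at this output position is [12 / 2 / 1]. Elementwise product with the kernel and sum: 12·3 + 2·-1 + 1·-1.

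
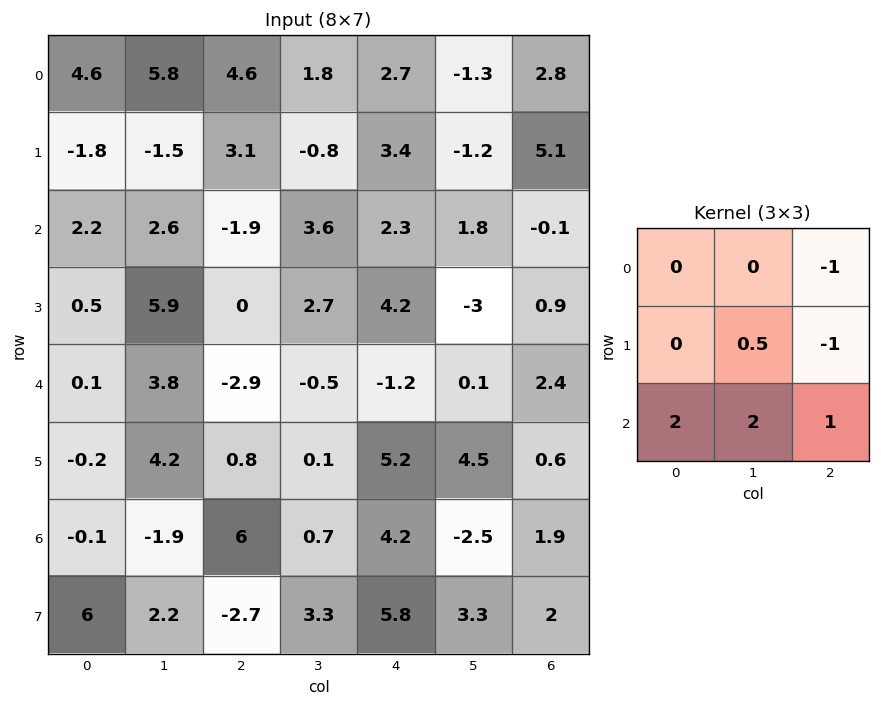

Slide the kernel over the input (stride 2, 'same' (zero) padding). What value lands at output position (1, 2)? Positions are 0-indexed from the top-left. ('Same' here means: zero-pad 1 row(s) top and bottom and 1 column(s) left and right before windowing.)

The receptive field on the zero-padded input at this output position is [-0.8 3.4 -1.2 / 3.6 2.3 1.8 / 2.7 4.2 -3]. Elementwise product with the kernel and sum: -1.2·-1 + 2.3·0.5 + 1.8·-1 + 2.7·2 + 4.2·2 + -3·1.

11.35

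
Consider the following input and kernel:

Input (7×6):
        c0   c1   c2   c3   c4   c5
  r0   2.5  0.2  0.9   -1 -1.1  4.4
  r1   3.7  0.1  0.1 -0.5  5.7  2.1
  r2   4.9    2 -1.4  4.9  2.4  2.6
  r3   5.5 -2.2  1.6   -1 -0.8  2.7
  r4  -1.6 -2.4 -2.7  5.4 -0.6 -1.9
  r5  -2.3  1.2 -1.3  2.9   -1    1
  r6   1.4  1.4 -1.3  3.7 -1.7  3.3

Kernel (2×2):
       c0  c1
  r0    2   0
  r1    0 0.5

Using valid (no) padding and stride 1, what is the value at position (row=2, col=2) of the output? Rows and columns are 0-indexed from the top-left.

-3.3

The receptive field on the input at this output position is [-1.4 4.9 / 1.6 -1]. Elementwise product with the kernel and sum: -1.4·2 + -1·0.5.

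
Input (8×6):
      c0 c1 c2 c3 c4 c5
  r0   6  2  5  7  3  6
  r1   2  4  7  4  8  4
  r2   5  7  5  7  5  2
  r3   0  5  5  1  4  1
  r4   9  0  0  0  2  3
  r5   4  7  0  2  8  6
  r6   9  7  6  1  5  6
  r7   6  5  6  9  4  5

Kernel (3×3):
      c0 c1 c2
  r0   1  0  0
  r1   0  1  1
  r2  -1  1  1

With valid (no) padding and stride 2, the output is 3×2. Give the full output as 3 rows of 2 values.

24 24
6 12
20 10

Output[0,0]: The receptive field on the input at this output position is [6 2 5 / 2 4 7 / 5 7 5]. Elementwise product with the kernel and sum: 6·1 + 4·1 + 7·1 + 5·-1 + 7·1 + 5·1.
Output[0,1]: The receptive field on the input at this output position is [5 7 3 / 7 4 8 / 5 7 5]. Elementwise product with the kernel and sum: 5·1 + 4·1 + 8·1 + 5·-1 + 7·1 + 5·1.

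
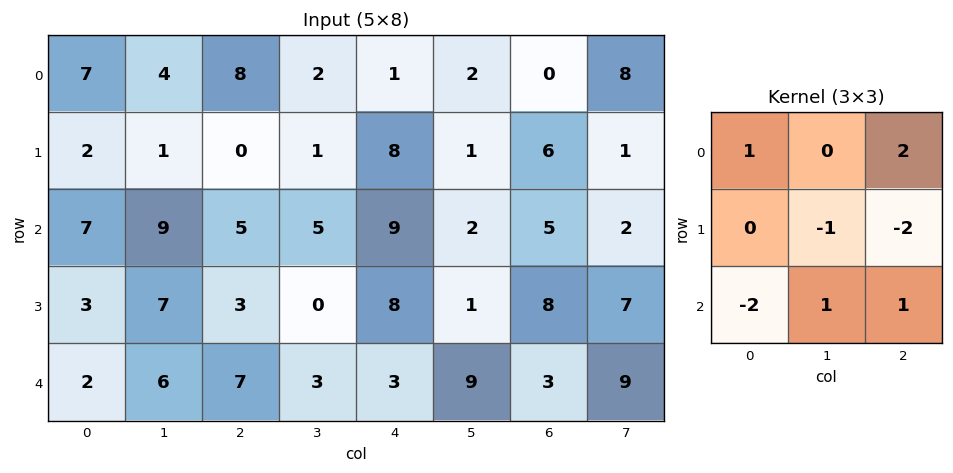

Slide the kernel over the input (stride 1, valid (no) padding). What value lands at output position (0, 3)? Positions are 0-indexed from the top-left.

The receptive field on the input at this output position is [2 1 2 / 1 8 1 / 5 9 2]. Elementwise product with the kernel and sum: 2·1 + 2·2 + 8·-1 + 1·-2 + 5·-2 + 9·1 + 2·1.

-3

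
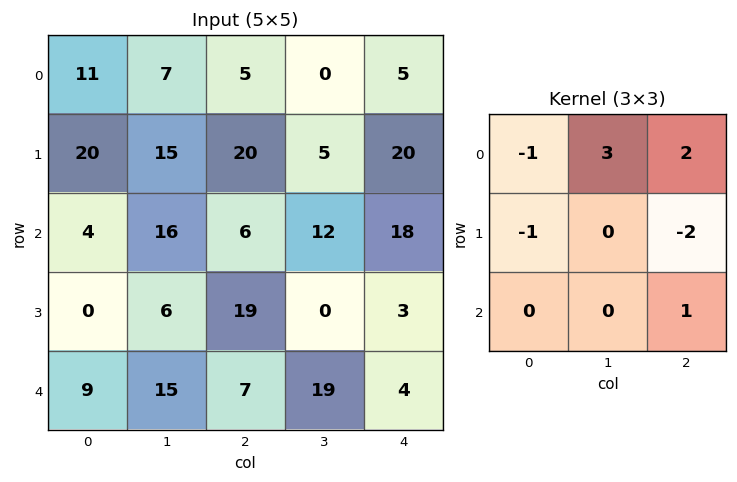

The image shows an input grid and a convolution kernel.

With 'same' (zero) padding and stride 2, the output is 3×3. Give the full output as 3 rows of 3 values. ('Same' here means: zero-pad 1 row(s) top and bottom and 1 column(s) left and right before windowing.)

1 -2 0
64 15 43
-18 -2 -10

Output[0,0]: The receptive field on the zero-padded input at this output position is [0 0 0 / 0 11 7 / 0 20 15]. Elementwise product with the kernel and sum: 0·-1 + 0·3 + 0·2 + 0·-1 + 7·-2 + 15·1.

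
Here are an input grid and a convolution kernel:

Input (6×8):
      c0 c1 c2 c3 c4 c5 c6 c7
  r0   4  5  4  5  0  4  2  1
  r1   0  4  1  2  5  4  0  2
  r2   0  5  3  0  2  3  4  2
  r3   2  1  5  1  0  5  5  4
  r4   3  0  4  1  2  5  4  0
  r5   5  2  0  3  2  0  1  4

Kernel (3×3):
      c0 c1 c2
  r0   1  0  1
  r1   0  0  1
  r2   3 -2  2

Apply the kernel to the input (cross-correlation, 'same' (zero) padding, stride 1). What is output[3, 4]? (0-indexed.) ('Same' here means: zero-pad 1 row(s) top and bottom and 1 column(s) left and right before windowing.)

The receptive field on the zero-padded input at this output position is [0 2 3 / 1 0 5 / 1 2 5]. Elementwise product with the kernel and sum: 0·1 + 3·1 + 5·1 + 1·3 + 2·-2 + 5·2.

17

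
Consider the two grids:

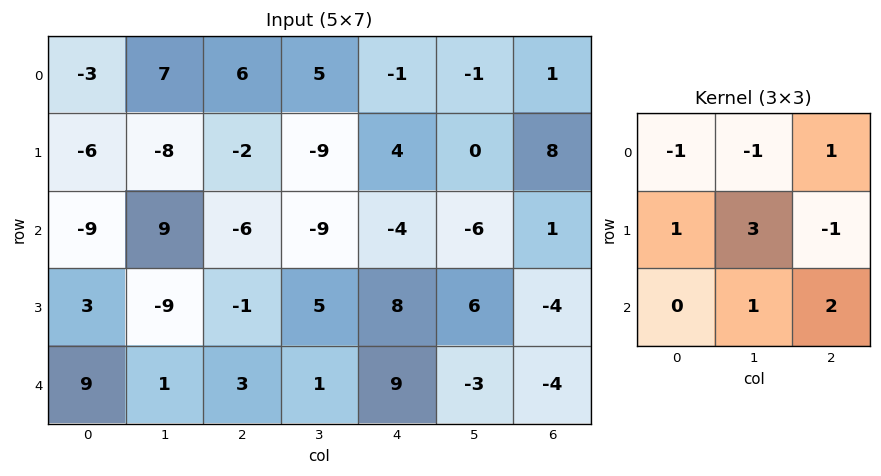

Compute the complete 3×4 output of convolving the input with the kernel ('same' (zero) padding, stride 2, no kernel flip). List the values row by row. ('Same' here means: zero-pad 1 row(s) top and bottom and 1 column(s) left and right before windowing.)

Output[0,0]: The receptive field on the zero-padded input at this output position is [0 0 0 / 0 -3 7 / 0 -6 -8]. Elementwise product with the kernel and sum: 0·-1 + 0·-1 + 0·1 + 0·1 + -3·3 + 7·-1 + -6·1 + -8·2.

-38 0 7 10
-53 10 10 -15
14 24 24 -17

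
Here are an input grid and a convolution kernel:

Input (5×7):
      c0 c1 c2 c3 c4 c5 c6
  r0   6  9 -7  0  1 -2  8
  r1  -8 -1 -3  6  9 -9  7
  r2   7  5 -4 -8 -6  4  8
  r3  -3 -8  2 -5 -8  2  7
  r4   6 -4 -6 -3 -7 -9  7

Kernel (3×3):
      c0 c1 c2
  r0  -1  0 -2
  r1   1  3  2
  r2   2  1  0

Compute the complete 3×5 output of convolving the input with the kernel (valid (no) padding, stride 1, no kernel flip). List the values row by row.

10 -1 22 -3 -29
14 -48 -56 -24 -15
-14 -15 -28 -38 -21

Output[0,0]: The receptive field on the input at this output position is [6 9 -7 / -8 -1 -3 / 7 5 -4]. Elementwise product with the kernel and sum: 6·-1 + -7·-2 + -8·1 + -1·3 + -3·2 + 7·2 + 5·1.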